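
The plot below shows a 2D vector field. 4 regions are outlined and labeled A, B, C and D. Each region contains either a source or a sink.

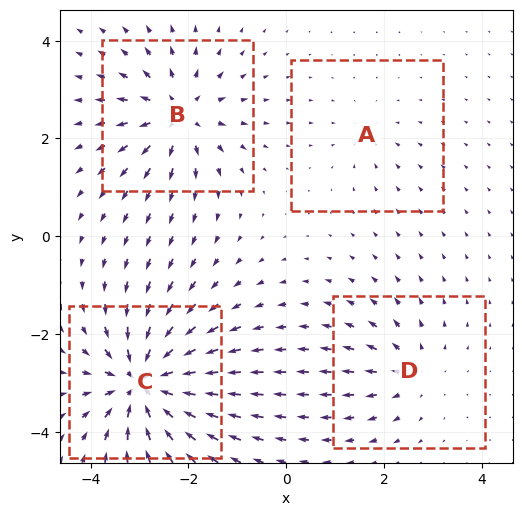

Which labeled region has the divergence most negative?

C

Divergence at each region's feature centre — A: about -2, B: about +6, C: about -9, D: about +4. Region C is most negative.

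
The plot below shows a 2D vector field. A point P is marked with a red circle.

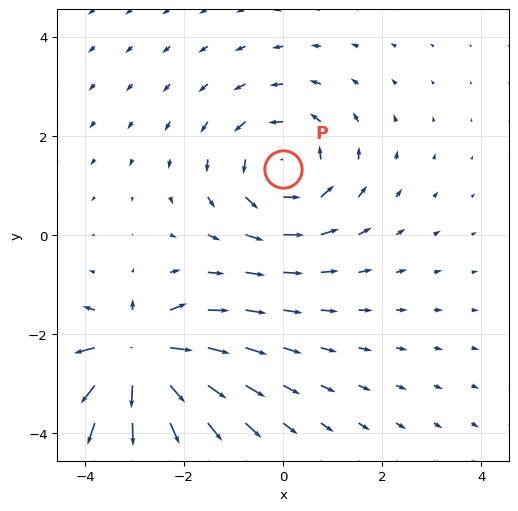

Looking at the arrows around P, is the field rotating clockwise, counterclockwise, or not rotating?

Near P at (0.0, 1.3) the arrows circulate counterclockwise. The curl (z-component) there is about +3; positive curl means counterclockwise rotation.

counterclockwise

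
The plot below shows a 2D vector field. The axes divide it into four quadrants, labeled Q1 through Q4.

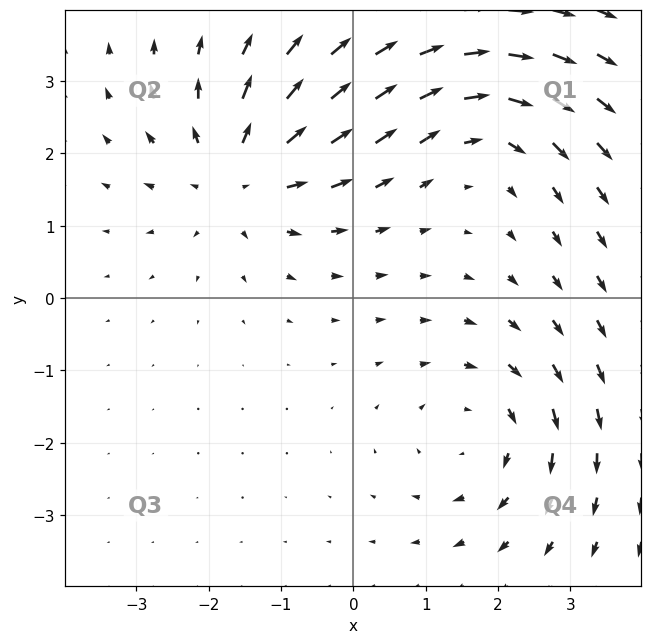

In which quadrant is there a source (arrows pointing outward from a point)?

The source sits at approximately (-1.6, 1.7), which lies in quadrant Q2. The divergence there is about +3, positive as expected for a source.

Q2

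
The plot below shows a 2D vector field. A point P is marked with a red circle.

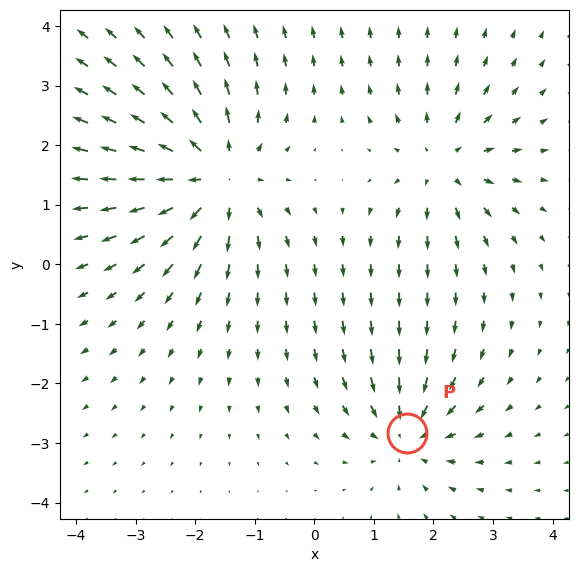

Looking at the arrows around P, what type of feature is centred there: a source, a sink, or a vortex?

sink

At P (1.6, -2.8) the arrows converge inward. Divergence about -4, curl ≈0 — negative divergence with near-zero curl is a sink.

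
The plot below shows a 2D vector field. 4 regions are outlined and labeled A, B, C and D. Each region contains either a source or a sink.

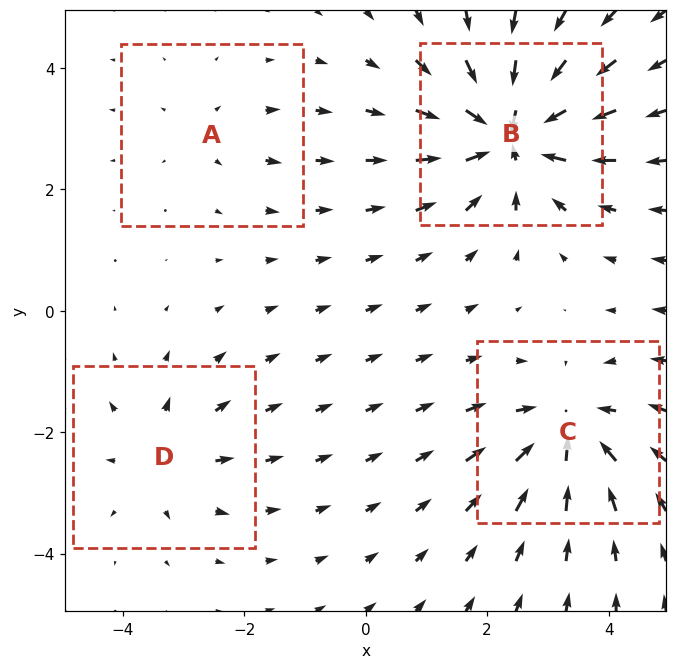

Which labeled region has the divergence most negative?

Divergence at each region's feature centre — A: about +2, B: about -8, C: about -6, D: about +4. Region B is most negative.

B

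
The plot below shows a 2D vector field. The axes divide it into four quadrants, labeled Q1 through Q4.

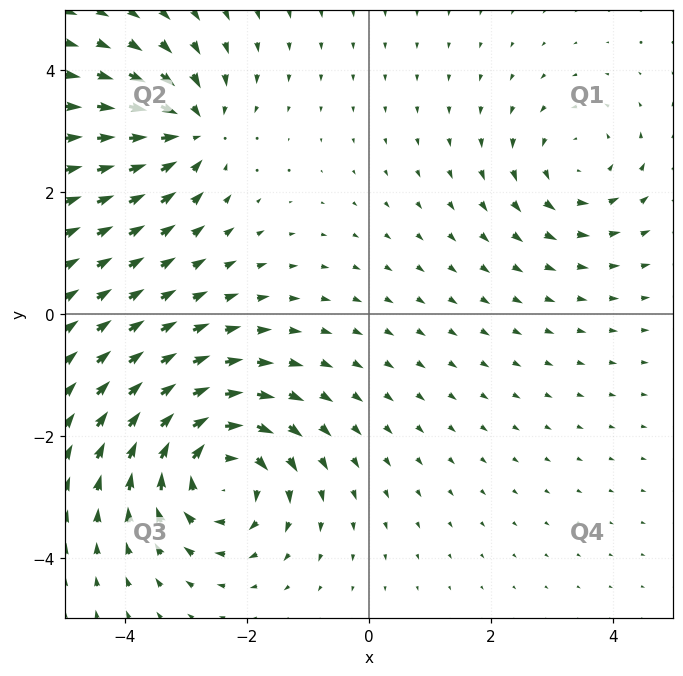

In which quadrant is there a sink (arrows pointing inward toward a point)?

Q2

The sink sits at approximately (-2.9, 3.0), which lies in quadrant Q2. The divergence there is about -4, negative as expected for a sink.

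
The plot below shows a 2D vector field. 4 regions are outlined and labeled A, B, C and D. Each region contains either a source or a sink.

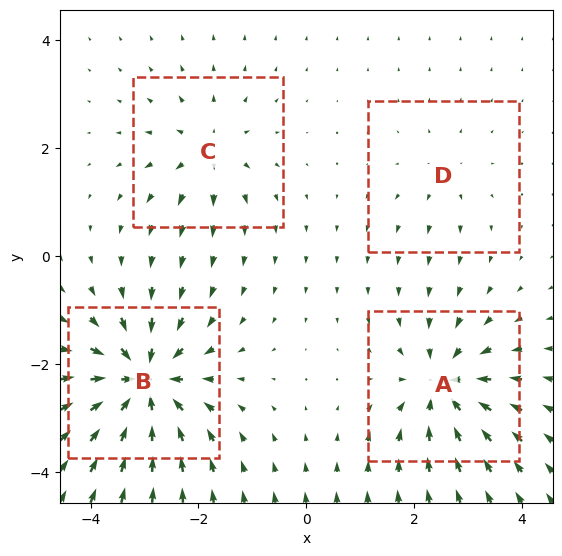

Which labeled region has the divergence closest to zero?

D

Divergence at each region's feature centre — A: about -6, B: about -9, C: about +4, D: about +3. Region D is closest to zero.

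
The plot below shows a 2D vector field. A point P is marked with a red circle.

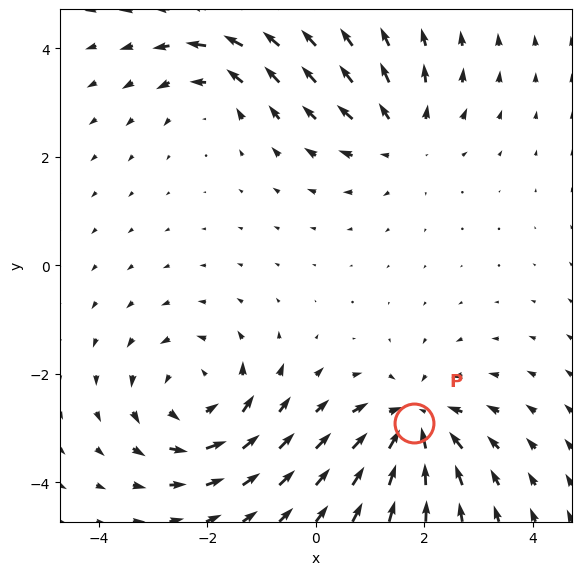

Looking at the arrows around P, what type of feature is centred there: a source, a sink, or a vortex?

sink

At P (1.8, -2.9) the arrows converge inward. Divergence about -6, curl ≈0 — negative divergence with near-zero curl is a sink.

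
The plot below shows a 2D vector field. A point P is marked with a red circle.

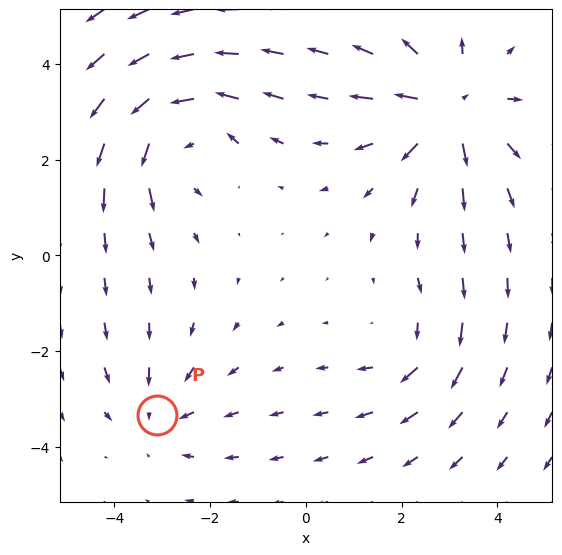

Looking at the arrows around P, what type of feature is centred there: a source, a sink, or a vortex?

sink

At P (-3.1, -3.3) the arrows converge inward. Divergence about -3, curl ≈0 — negative divergence with near-zero curl is a sink.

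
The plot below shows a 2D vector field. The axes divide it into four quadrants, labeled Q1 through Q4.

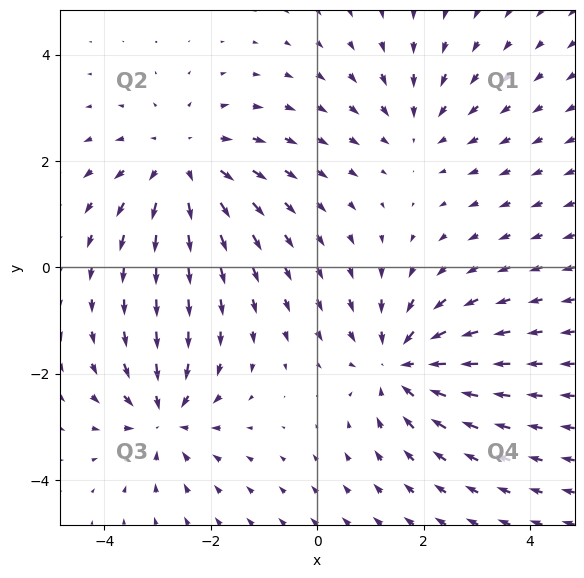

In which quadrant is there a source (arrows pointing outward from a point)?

Q2

The source sits at approximately (-2.5, 1.9), which lies in quadrant Q2. The divergence there is about +4, positive as expected for a source.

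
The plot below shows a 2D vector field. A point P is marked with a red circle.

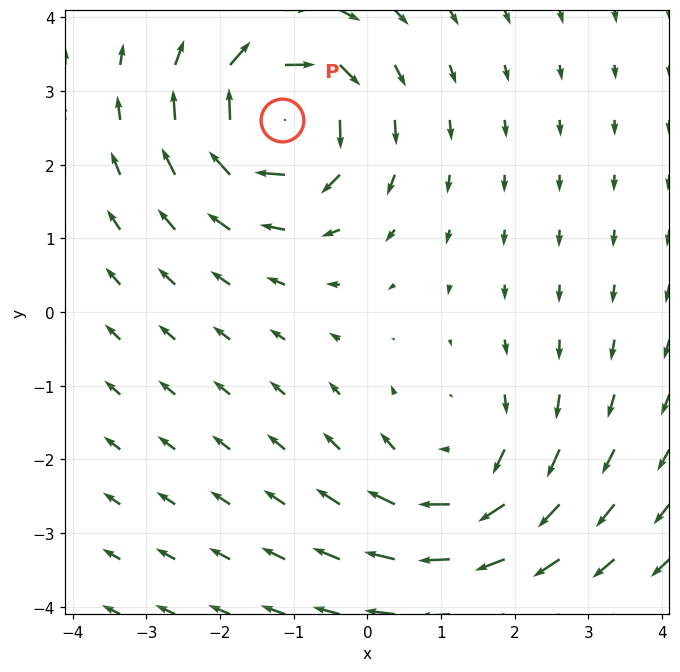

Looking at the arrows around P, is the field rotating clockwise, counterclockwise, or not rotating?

Near P at (-1.2, 2.6) the arrows circulate clockwise. The curl (z-component) there is about -7; negative curl means clockwise rotation.

clockwise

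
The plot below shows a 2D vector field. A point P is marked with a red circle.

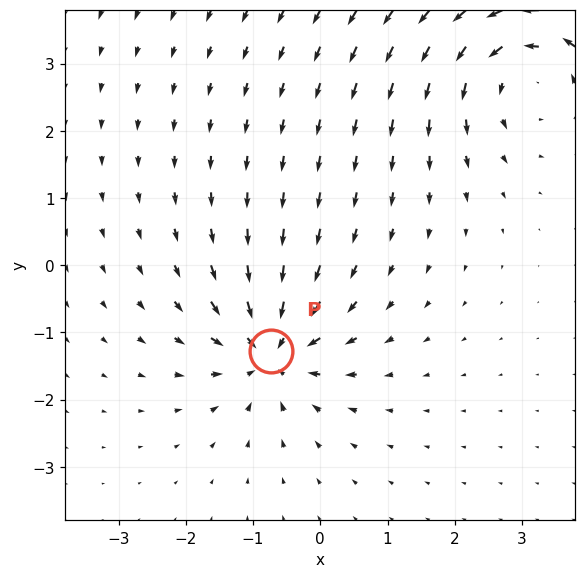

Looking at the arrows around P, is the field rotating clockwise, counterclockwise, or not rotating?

not rotating

Near P at (-0.7, -1.3) the arrows show no circulation. The curl there is ≈0.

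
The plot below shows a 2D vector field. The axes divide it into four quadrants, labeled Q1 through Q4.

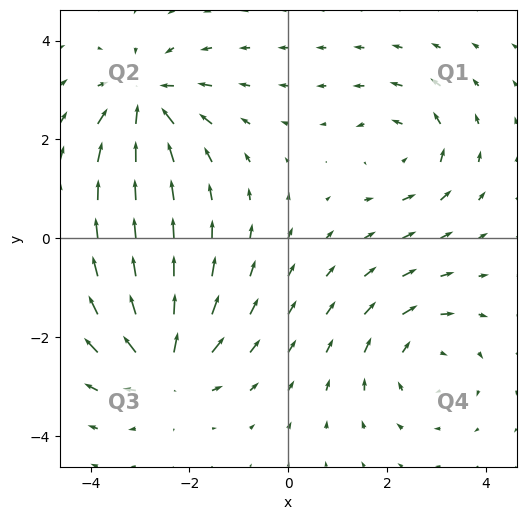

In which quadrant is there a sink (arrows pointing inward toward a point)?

The sink sits at approximately (-2.9, 2.8), which lies in quadrant Q2. The divergence there is about -5, negative as expected for a sink.

Q2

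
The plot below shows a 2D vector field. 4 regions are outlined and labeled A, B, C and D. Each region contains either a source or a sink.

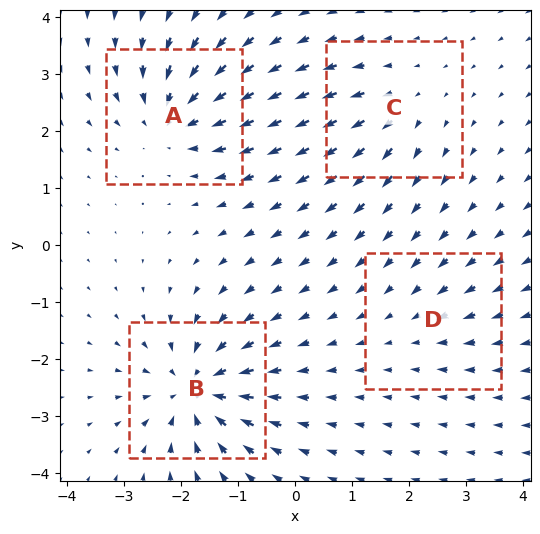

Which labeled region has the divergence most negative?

Divergence at each region's feature centre — A: about -6, B: about -8, C: about +4, D: about -2. Region B is most negative.

B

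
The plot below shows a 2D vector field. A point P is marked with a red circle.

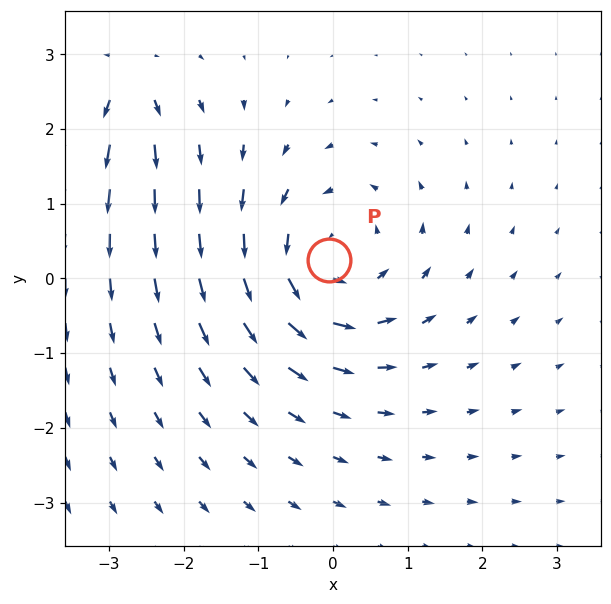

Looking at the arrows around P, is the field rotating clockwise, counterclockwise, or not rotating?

counterclockwise

Near P at (-0.1, 0.2) the arrows circulate counterclockwise. The curl (z-component) there is about +4; positive curl means counterclockwise rotation.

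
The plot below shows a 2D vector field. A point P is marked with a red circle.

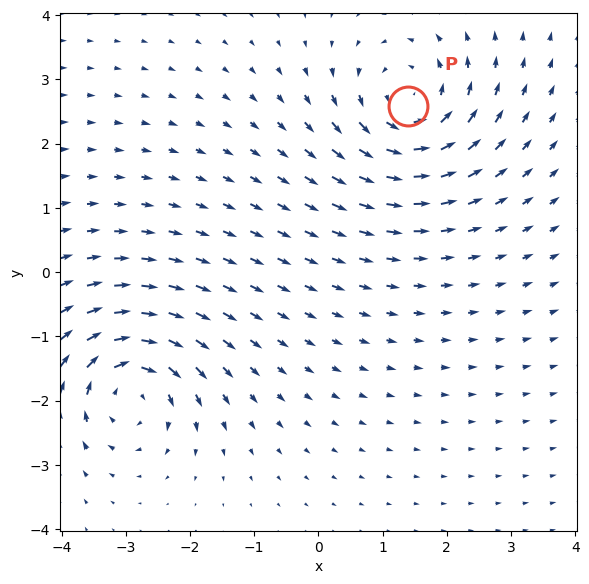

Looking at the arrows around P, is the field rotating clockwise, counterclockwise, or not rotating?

Near P at (1.4, 2.6) the arrows circulate counterclockwise. The curl (z-component) there is about +3; positive curl means counterclockwise rotation.

counterclockwise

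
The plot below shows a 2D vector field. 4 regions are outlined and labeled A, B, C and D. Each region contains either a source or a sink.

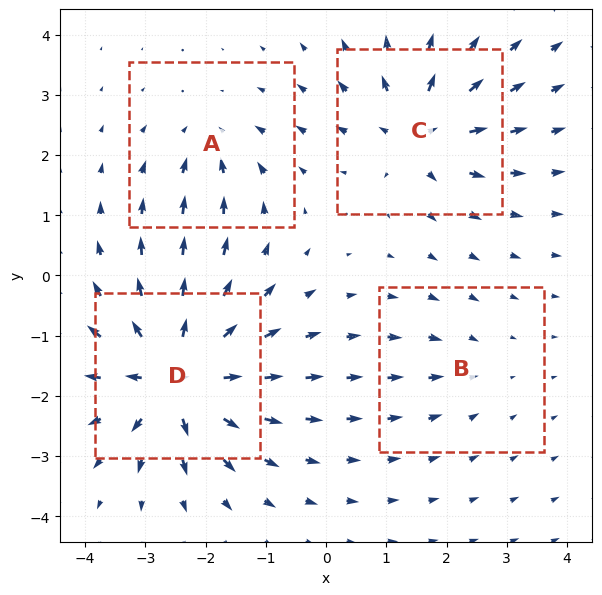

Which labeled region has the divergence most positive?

D

Divergence at each region's feature centre — A: about -4, B: about -2, C: about +6, D: about +9. Region D is most positive.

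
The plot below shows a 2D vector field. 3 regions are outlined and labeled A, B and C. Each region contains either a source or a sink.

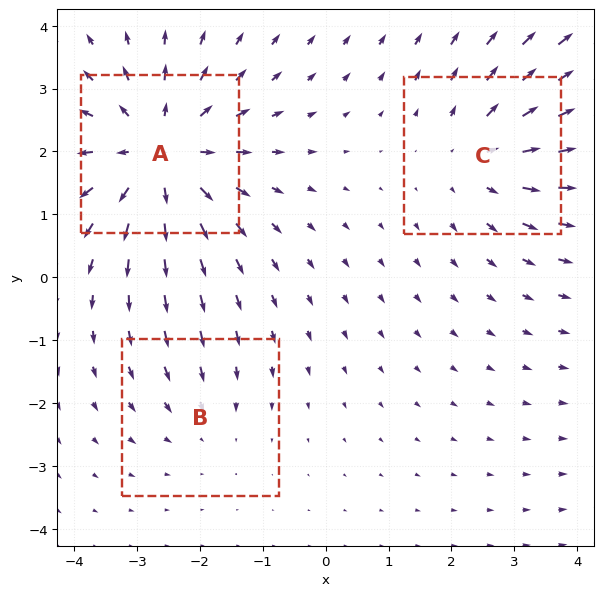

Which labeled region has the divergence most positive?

Divergence at each region's feature centre — A: about +5, B: about -2, C: about +3. Region A is most positive.

A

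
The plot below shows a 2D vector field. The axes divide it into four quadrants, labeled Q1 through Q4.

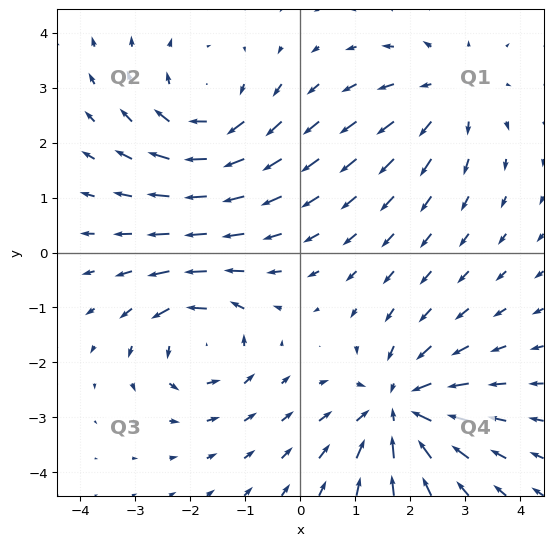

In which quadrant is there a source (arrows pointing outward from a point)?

Q1

The source sits at approximately (2.7, 2.9), which lies in quadrant Q1. The divergence there is about +3, positive as expected for a source.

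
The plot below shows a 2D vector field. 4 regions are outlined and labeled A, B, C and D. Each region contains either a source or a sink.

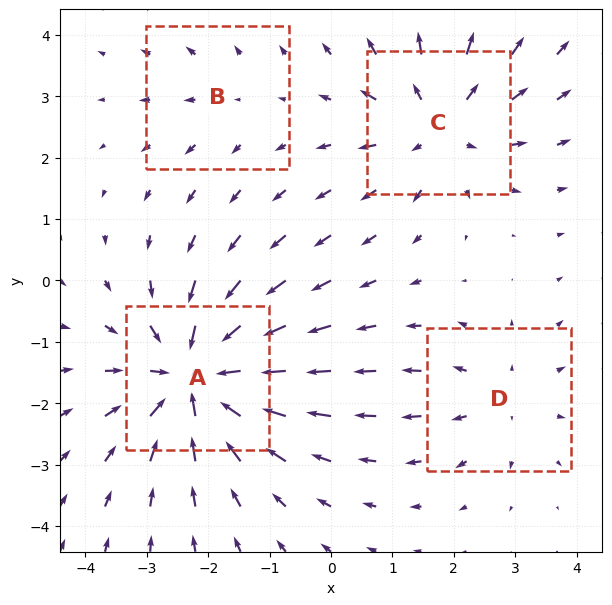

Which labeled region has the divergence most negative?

A

Divergence at each region's feature centre — A: about -7, B: about +2, C: about +5, D: about +3. Region A is most negative.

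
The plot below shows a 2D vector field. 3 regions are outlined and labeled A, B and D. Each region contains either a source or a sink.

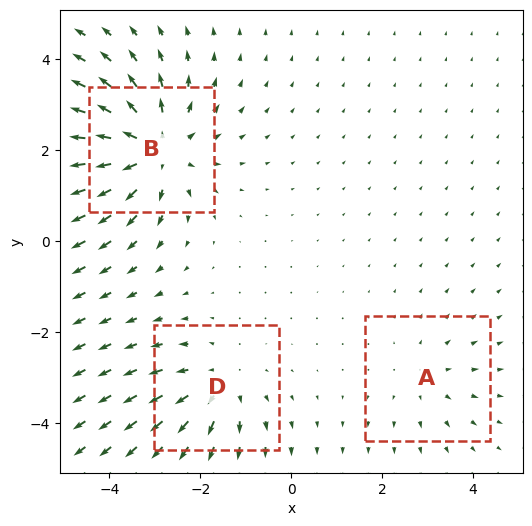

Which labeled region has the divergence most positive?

Divergence at each region's feature centre — A: about +2, B: about +5, D: about +3. Region B is most positive.

B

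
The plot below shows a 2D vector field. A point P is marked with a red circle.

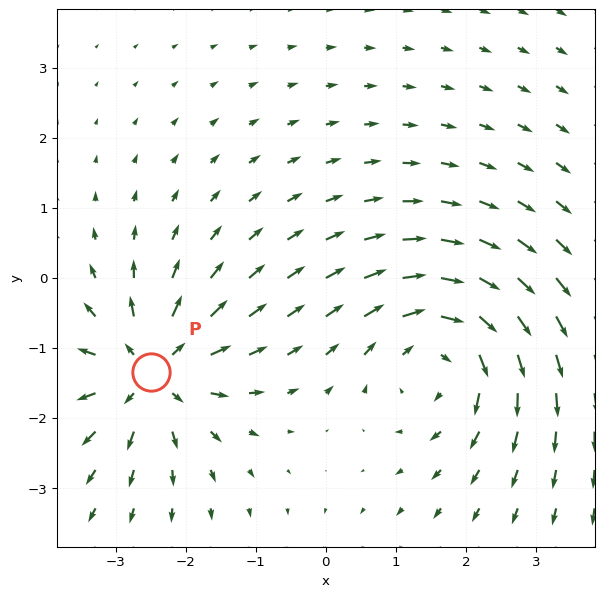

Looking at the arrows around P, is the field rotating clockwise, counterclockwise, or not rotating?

not rotating

Near P at (-2.5, -1.3) the arrows show no circulation. The curl there is ≈0.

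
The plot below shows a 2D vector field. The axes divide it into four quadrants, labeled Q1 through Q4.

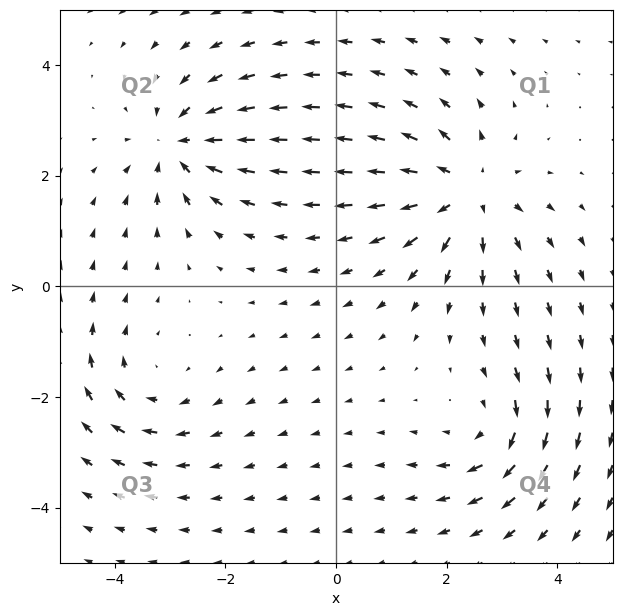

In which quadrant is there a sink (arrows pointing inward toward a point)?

The sink sits at approximately (-2.8, 2.6), which lies in quadrant Q2. The divergence there is about -5, negative as expected for a sink.

Q2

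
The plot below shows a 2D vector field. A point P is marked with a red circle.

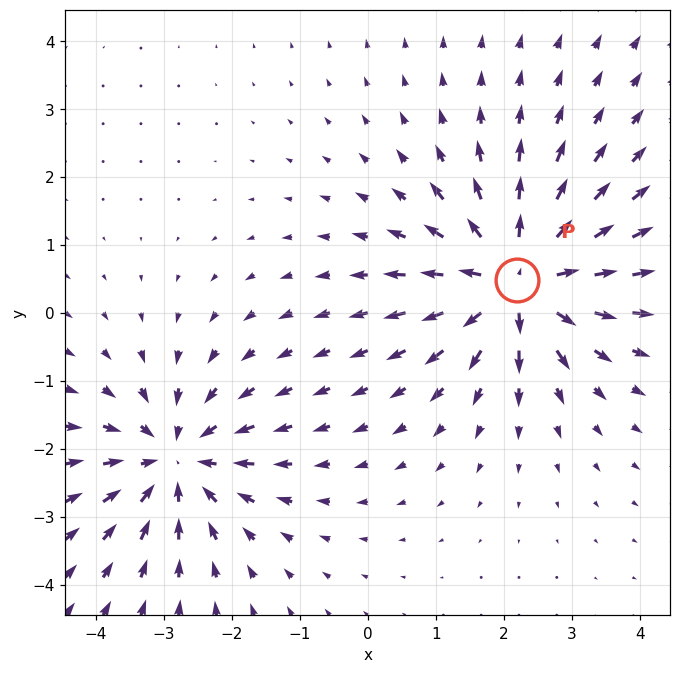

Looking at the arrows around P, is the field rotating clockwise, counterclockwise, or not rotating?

not rotating

Near P at (2.2, 0.5) the arrows show no circulation. The curl there is ≈0.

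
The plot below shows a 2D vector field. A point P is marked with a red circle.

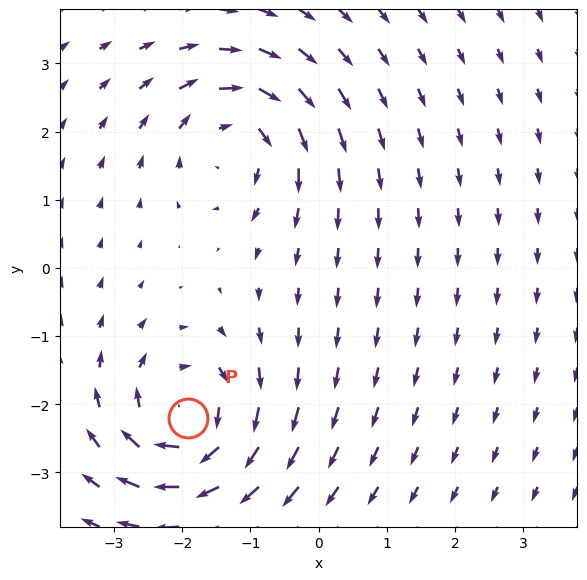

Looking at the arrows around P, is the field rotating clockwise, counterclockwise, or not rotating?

clockwise

Near P at (-1.9, -2.2) the arrows circulate clockwise. The curl (z-component) there is about -5; negative curl means clockwise rotation.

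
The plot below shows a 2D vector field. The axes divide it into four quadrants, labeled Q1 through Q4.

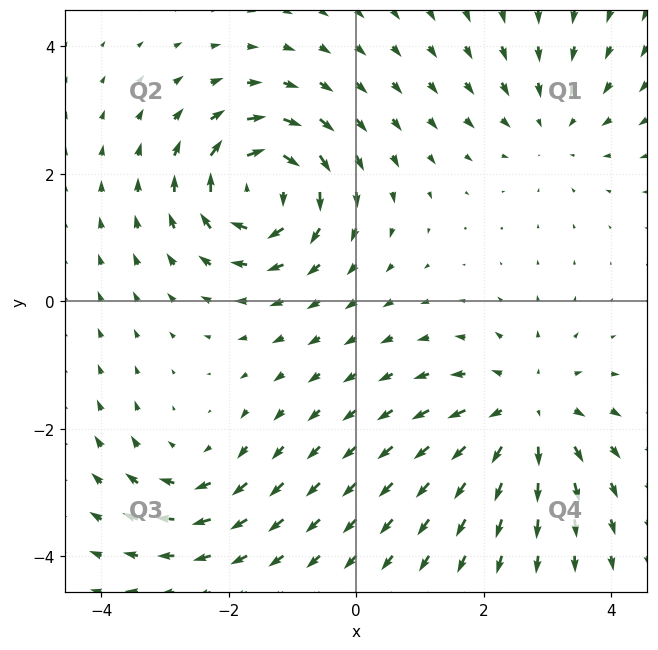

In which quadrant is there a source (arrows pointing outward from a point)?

The source sits at approximately (2.7, -1.7), which lies in quadrant Q4. The divergence there is about +4, positive as expected for a source.

Q4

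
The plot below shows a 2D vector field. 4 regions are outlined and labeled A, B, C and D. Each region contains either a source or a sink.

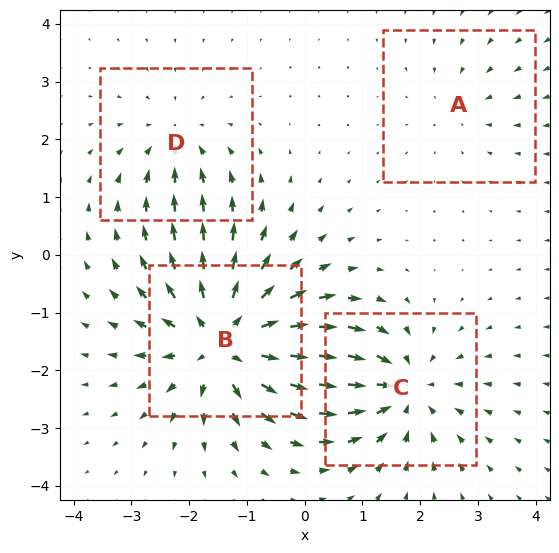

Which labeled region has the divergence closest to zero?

A

Divergence at each region's feature centre — A: about -2, B: about +7, C: about -5, D: about -3. Region A is closest to zero.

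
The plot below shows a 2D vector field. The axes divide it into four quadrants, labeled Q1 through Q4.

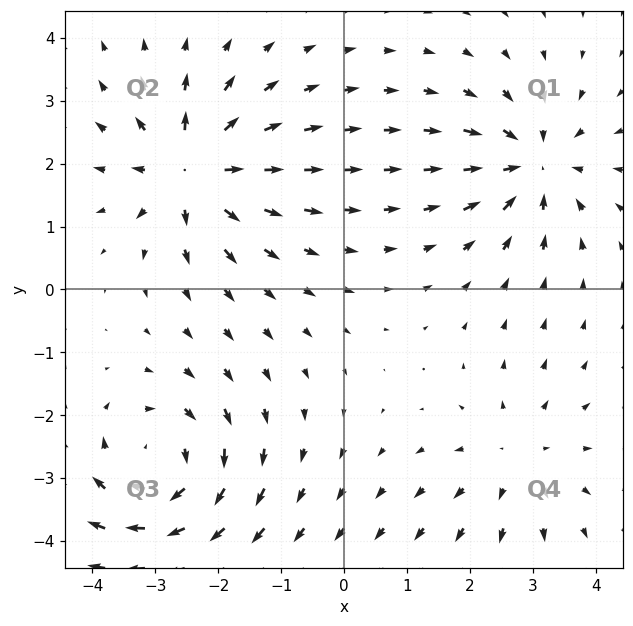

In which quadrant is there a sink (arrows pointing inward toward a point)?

The sink sits at approximately (3.0, 2.0), which lies in quadrant Q1. The divergence there is about -5, negative as expected for a sink.

Q1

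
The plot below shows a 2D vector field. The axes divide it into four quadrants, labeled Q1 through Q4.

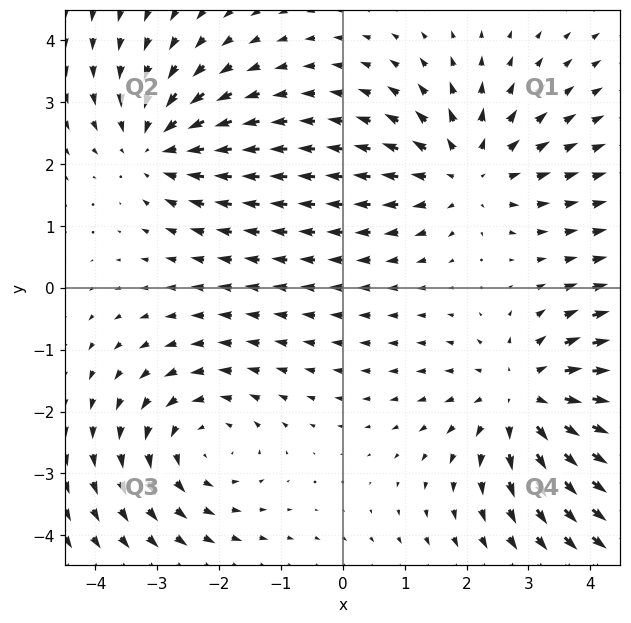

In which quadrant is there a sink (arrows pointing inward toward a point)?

The sink sits at approximately (-3.0, 2.3), which lies in quadrant Q2. The divergence there is about -4, negative as expected for a sink.

Q2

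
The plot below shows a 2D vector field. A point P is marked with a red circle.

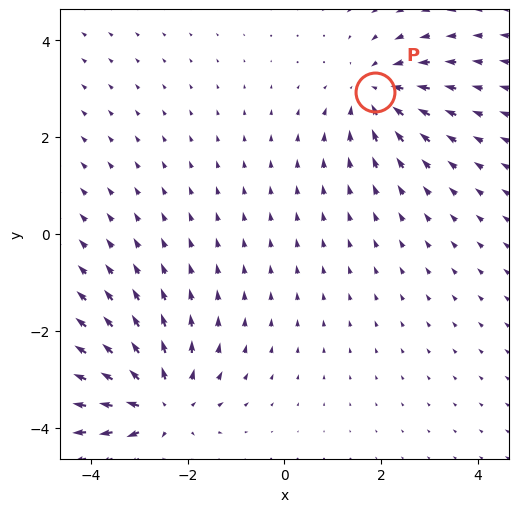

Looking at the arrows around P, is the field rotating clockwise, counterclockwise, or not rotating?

Near P at (1.9, 2.9) the arrows show no circulation. The curl there is ≈0.

not rotating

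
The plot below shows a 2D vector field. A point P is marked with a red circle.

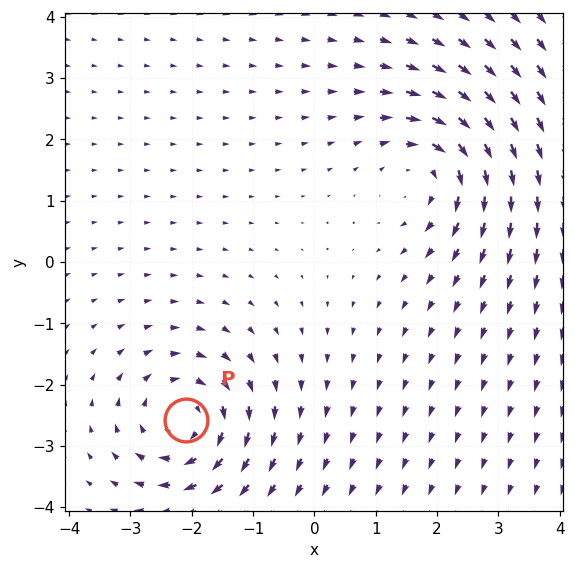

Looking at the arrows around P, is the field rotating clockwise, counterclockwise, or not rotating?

clockwise

Near P at (-2.1, -2.6) the arrows circulate clockwise. The curl (z-component) there is about -3; negative curl means clockwise rotation.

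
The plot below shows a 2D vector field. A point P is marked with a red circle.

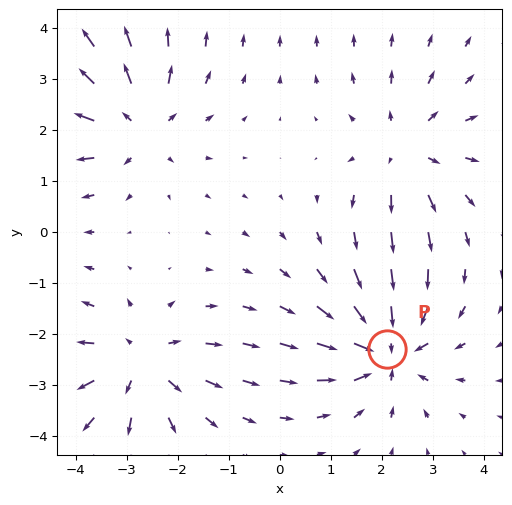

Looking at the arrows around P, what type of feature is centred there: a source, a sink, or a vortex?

sink

At P (2.1, -2.3) the arrows converge inward. Divergence about -4, curl ≈0 — negative divergence with near-zero curl is a sink.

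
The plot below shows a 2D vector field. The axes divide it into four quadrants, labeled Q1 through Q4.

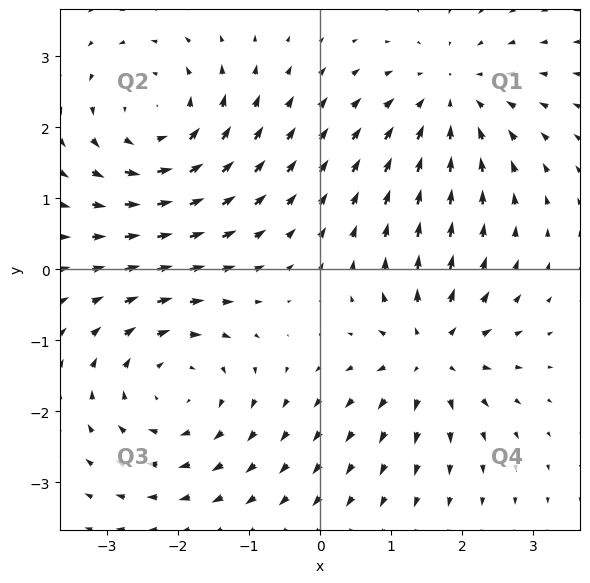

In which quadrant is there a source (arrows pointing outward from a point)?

Q4

The source sits at approximately (1.6, -1.2), which lies in quadrant Q4. The divergence there is about +5, positive as expected for a source.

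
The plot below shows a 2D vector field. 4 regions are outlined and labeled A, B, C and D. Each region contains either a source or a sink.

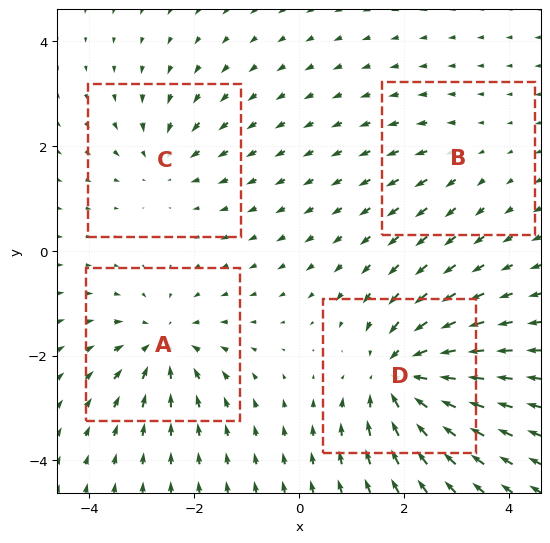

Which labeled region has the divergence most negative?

Divergence at each region's feature centre — A: about -5, B: about +2, C: about -4, D: about -7. Region D is most negative.

D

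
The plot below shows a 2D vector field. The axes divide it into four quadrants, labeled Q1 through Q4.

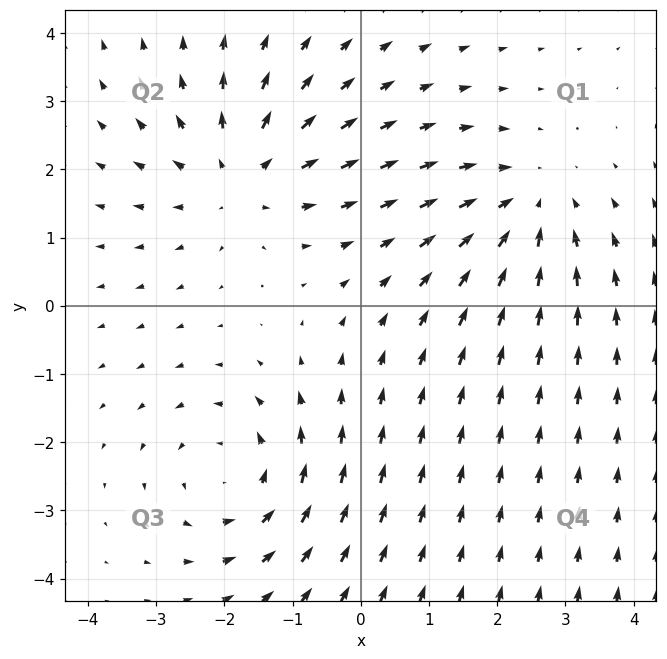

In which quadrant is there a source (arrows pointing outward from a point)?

Q2

The source sits at approximately (-1.8, 1.9), which lies in quadrant Q2. The divergence there is about +4, positive as expected for a source.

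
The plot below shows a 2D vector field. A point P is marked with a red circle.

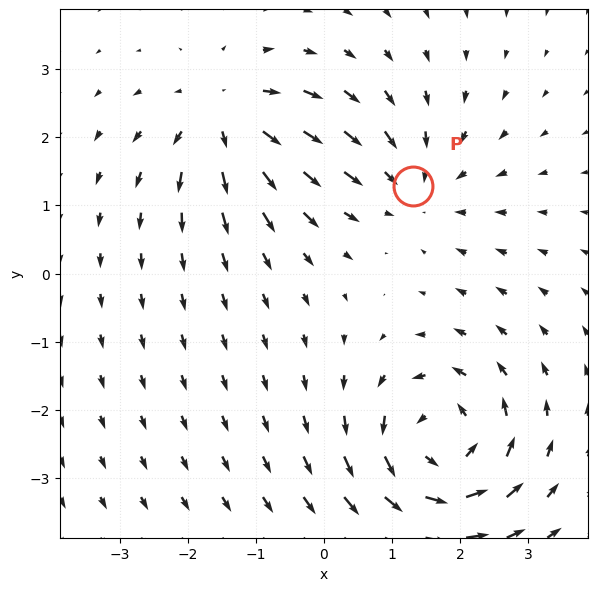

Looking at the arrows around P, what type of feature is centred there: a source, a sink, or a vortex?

At P (1.3, 1.3) the arrows converge inward. Divergence about -3, curl ≈0 — negative divergence with near-zero curl is a sink.

sink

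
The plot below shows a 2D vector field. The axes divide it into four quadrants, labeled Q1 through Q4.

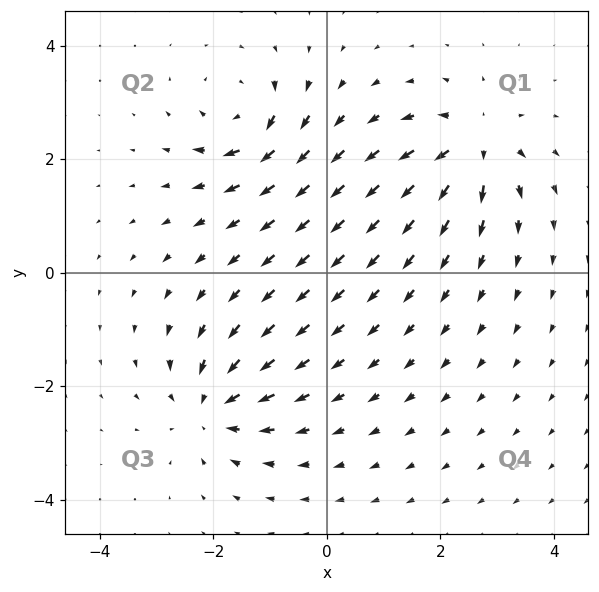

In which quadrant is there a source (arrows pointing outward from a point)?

Q1

The source sits at approximately (2.6, 2.3), which lies in quadrant Q1. The divergence there is about +7, positive as expected for a source.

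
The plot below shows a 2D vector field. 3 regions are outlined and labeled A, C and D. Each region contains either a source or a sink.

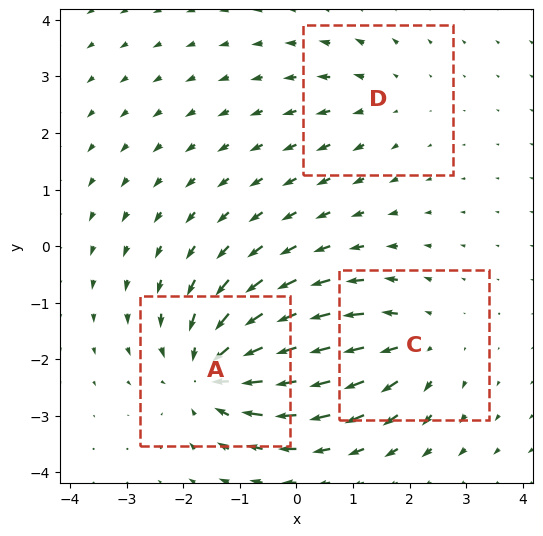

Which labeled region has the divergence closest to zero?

D

Divergence at each region's feature centre — A: about -4, C: about +3, D: about +2. Region D is closest to zero.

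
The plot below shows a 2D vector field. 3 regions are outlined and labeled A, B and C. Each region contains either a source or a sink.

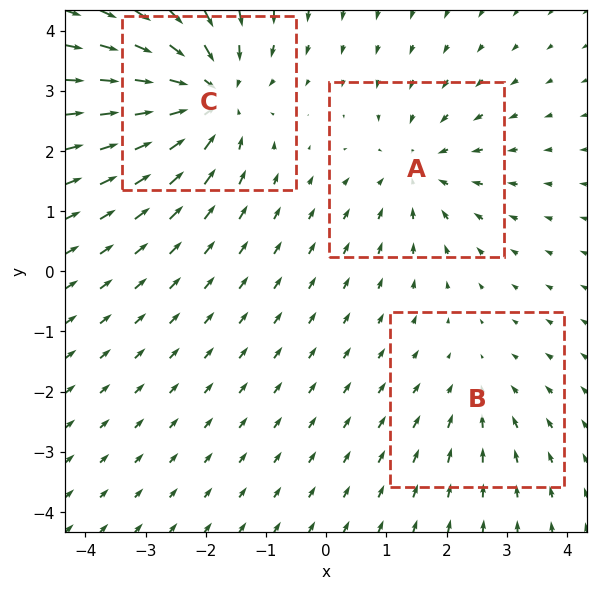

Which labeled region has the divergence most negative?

Divergence at each region's feature centre — A: about -3, B: about -2, C: about -5. Region C is most negative.

C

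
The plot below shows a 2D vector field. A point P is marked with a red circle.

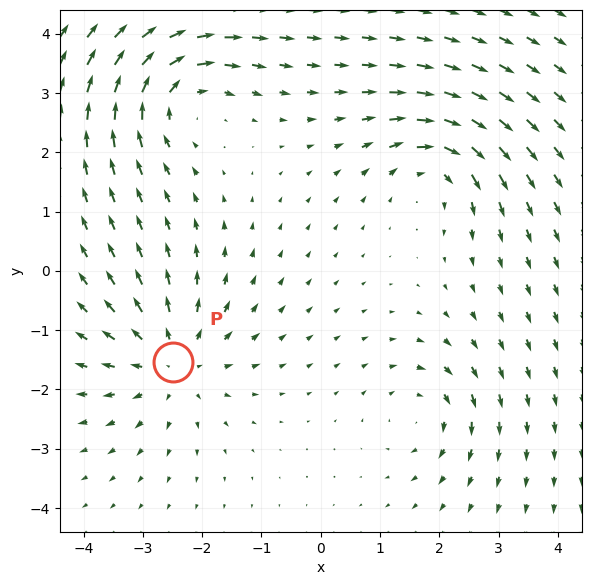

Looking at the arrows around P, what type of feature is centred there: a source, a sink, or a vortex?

At P (-2.5, -1.5) the arrows spread outward. Divergence about +5, curl ≈0 — positive divergence with near-zero curl is a source.

source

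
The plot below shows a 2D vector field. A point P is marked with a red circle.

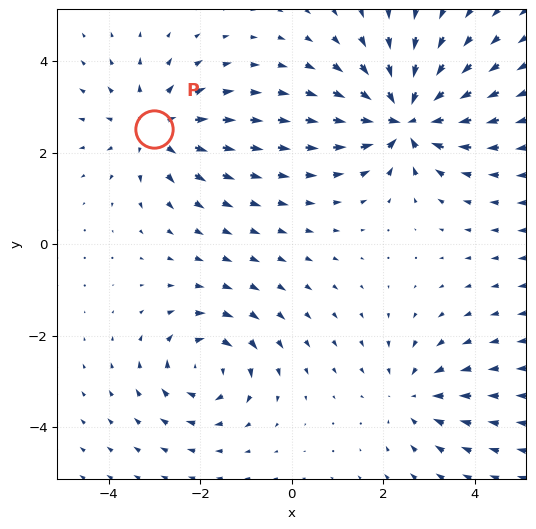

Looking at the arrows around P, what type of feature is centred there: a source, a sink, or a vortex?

At P (-3.0, 2.5) the arrows spread outward. Divergence about +3, curl ≈0 — positive divergence with near-zero curl is a source.

source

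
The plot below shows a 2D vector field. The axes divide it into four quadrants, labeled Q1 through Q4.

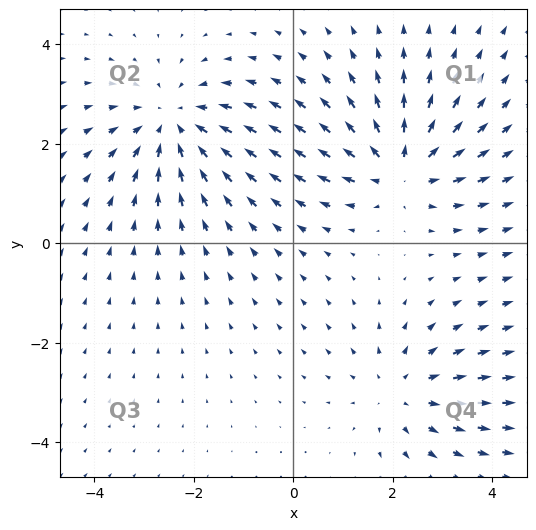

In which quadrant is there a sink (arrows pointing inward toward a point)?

The sink sits at approximately (-2.4, 2.4), which lies in quadrant Q2. The divergence there is about -3, negative as expected for a sink.

Q2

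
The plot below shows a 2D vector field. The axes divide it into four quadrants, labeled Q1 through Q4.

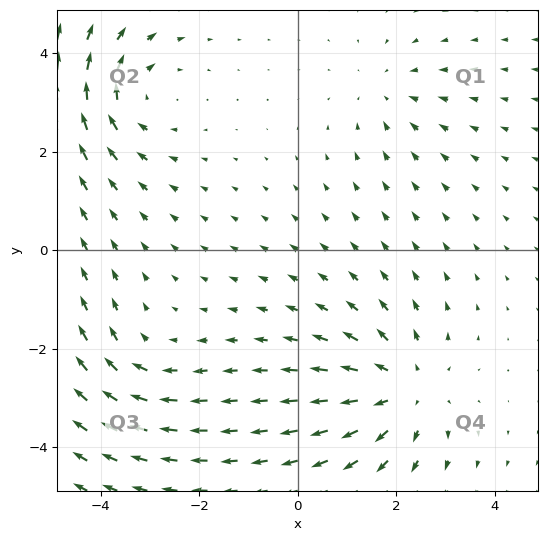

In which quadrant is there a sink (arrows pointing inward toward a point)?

Q1

The sink sits at approximately (1.8, 3.2), which lies in quadrant Q1. The divergence there is about -2, negative as expected for a sink.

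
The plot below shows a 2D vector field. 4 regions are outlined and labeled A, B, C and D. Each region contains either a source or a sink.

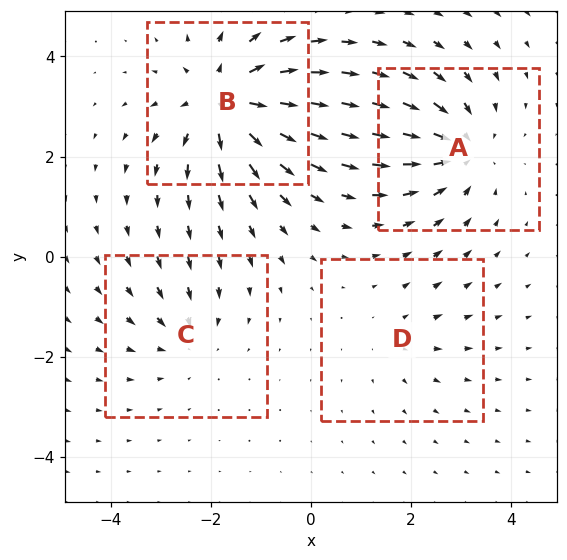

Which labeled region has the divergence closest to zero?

D

Divergence at each region's feature centre — A: about -5, B: about +6, C: about -3, D: about +2. Region D is closest to zero.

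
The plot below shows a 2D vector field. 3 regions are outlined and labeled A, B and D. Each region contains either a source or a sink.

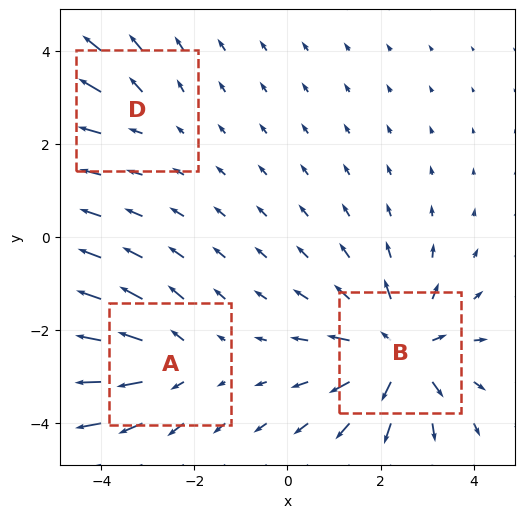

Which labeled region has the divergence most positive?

Divergence at each region's feature centre — A: about +3, B: about +5, D: about +2. Region B is most positive.

B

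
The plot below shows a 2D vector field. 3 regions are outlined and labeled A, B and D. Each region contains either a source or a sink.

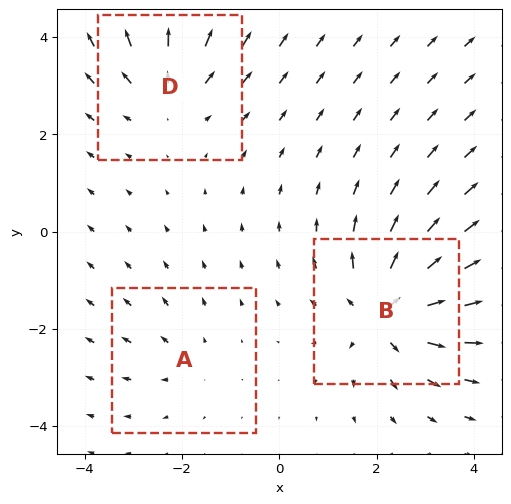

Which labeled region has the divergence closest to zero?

A

Divergence at each region's feature centre — A: about +2, B: about +5, D: about +3. Region A is closest to zero.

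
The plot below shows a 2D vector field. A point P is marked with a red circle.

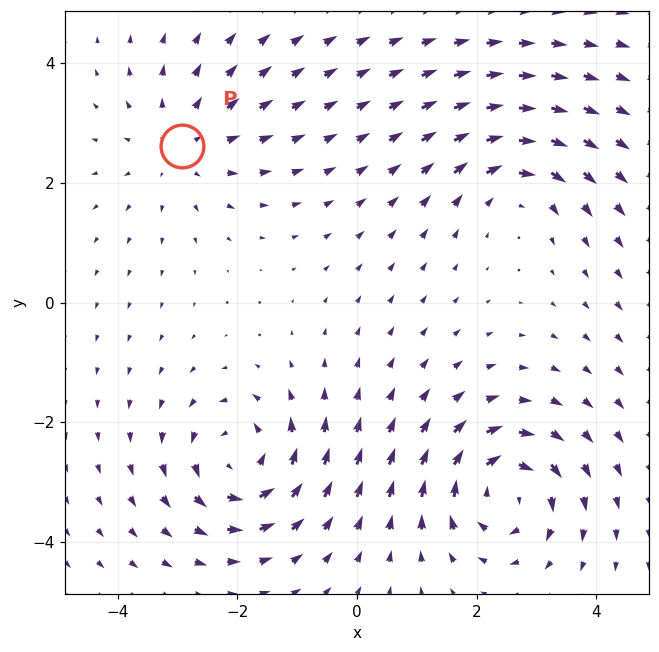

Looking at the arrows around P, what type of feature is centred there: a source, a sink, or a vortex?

At P (-2.9, 2.6) the arrows spread outward. Divergence about +3, curl ≈0 — positive divergence with near-zero curl is a source.

source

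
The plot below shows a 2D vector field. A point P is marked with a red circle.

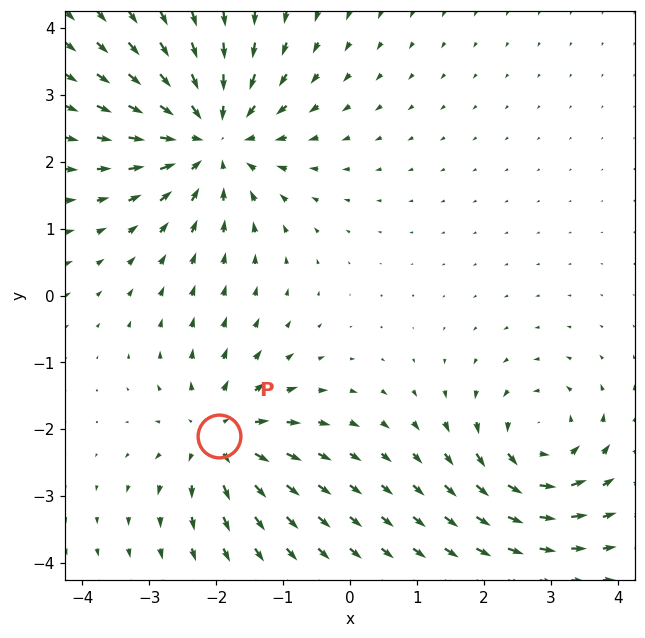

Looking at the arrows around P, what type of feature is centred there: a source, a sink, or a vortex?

source

At P (-2.0, -2.1) the arrows spread outward. Divergence about +5, curl ≈0 — positive divergence with near-zero curl is a source.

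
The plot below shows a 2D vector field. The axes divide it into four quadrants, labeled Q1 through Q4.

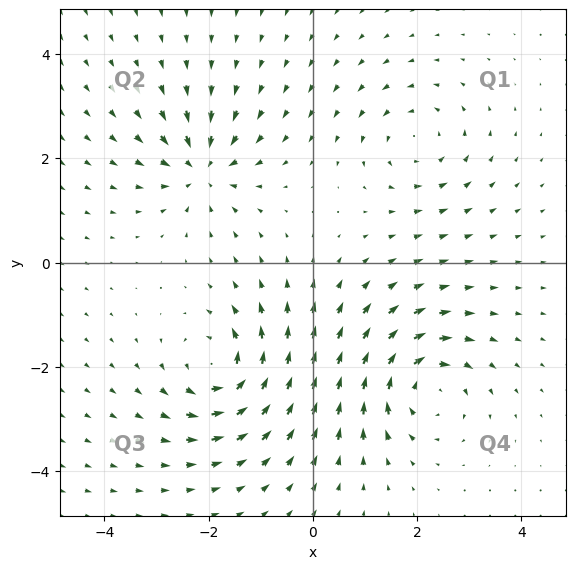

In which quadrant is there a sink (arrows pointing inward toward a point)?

The sink sits at approximately (-2.1, 1.8), which lies in quadrant Q2. The divergence there is about -6, negative as expected for a sink.

Q2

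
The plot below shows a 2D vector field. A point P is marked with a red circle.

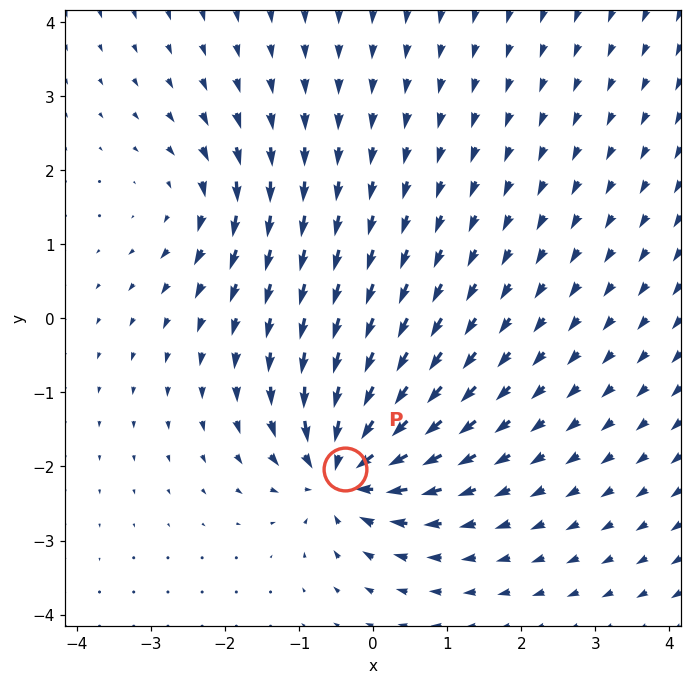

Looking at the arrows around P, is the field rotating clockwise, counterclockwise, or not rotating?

Near P at (-0.4, -2.0) the arrows show no circulation. The curl there is ≈0.

not rotating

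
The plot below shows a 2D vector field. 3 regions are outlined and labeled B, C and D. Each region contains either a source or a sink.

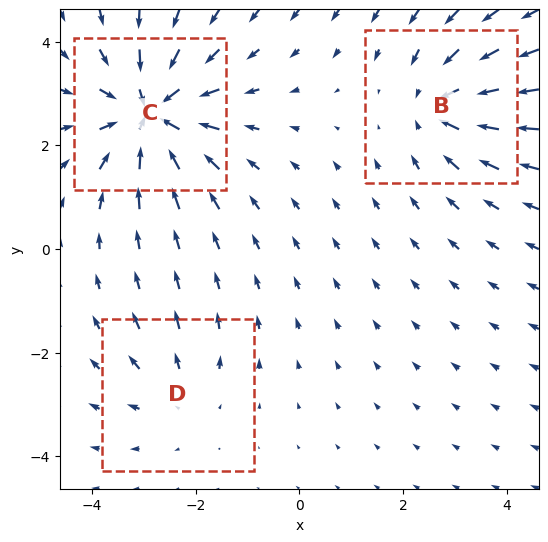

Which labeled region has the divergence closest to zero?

Divergence at each region's feature centre — B: about -3, C: about -5, D: about +2. Region D is closest to zero.

D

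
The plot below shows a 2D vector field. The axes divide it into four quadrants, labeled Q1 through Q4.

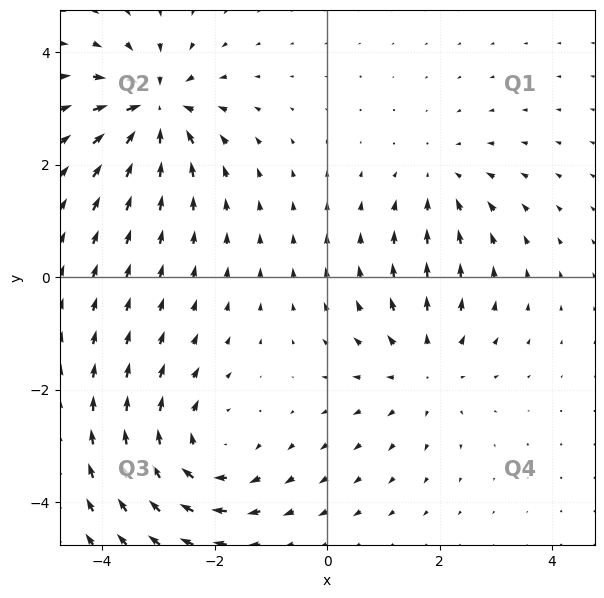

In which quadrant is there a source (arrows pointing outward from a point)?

The source sits at approximately (1.7, -1.6), which lies in quadrant Q4. The divergence there is about +3, positive as expected for a source.

Q4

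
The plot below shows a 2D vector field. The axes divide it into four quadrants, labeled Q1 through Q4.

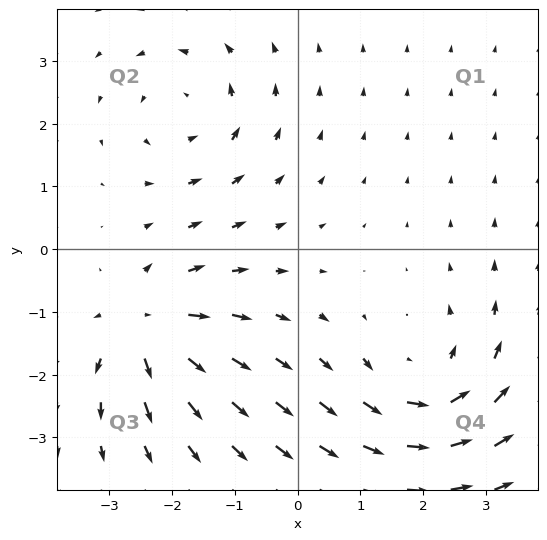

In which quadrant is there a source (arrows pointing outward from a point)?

The source sits at approximately (-2.4, -1.2), which lies in quadrant Q3. The divergence there is about +5, positive as expected for a source.

Q3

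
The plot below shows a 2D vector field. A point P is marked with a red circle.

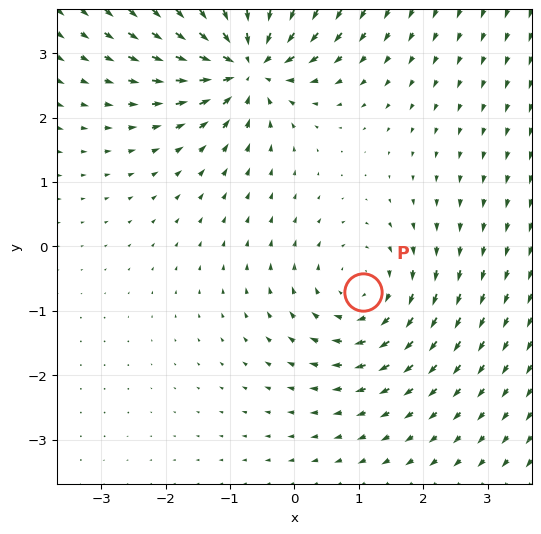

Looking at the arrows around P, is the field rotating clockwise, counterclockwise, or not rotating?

clockwise

Near P at (1.1, -0.7) the arrows circulate clockwise. The curl (z-component) there is about -3; negative curl means clockwise rotation.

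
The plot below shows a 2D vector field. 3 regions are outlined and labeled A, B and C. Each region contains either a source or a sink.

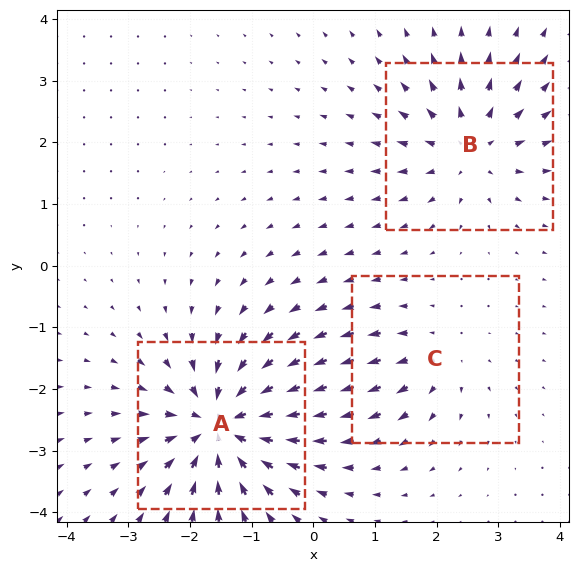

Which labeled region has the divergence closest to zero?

C

Divergence at each region's feature centre — A: about -6, B: about +4, C: about +2. Region C is closest to zero.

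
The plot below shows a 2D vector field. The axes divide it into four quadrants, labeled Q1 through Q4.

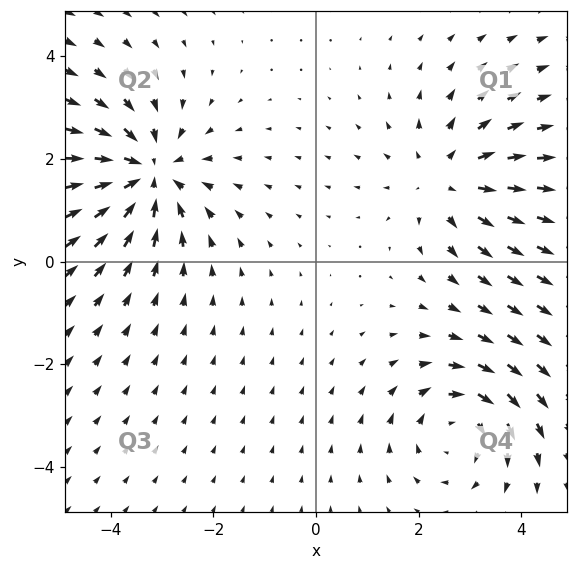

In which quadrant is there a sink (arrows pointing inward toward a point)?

The sink sits at approximately (-3.3, 1.7), which lies in quadrant Q2. The divergence there is about -5, negative as expected for a sink.

Q2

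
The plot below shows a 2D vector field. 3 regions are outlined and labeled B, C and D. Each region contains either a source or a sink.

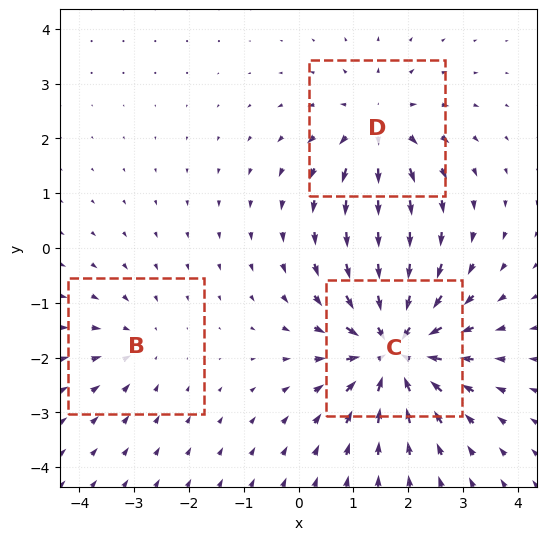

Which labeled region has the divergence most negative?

Divergence at each region's feature centre — B: about -2, C: about -5, D: about +3. Region C is most negative.

C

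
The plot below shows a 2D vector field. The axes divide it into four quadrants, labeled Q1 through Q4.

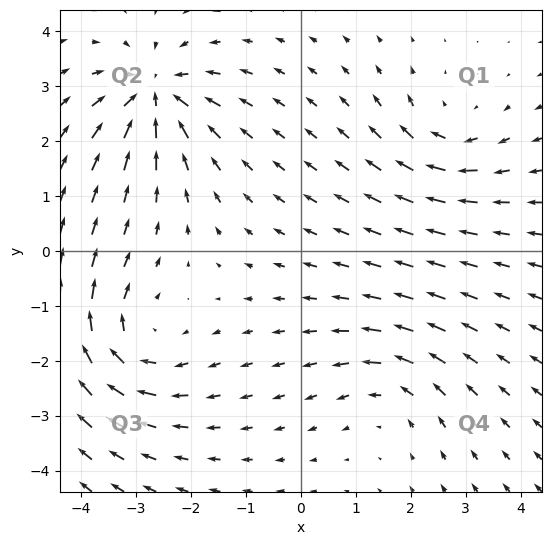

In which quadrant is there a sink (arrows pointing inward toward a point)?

The sink sits at approximately (-2.6, 2.8), which lies in quadrant Q2. The divergence there is about -6, negative as expected for a sink.

Q2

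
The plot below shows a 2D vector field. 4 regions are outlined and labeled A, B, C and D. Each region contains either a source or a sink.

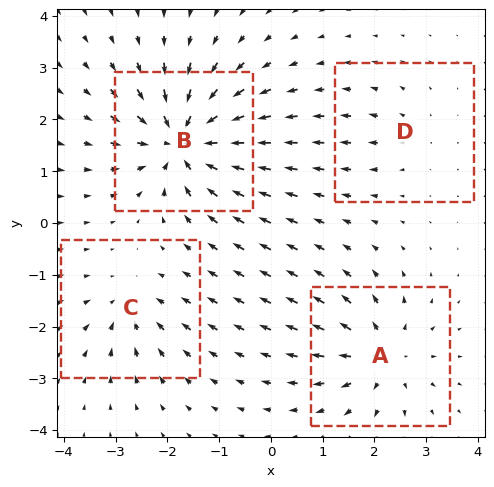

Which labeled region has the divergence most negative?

Divergence at each region's feature centre — A: about +6, B: about -9, C: about -4, D: about +3. Region B is most negative.

B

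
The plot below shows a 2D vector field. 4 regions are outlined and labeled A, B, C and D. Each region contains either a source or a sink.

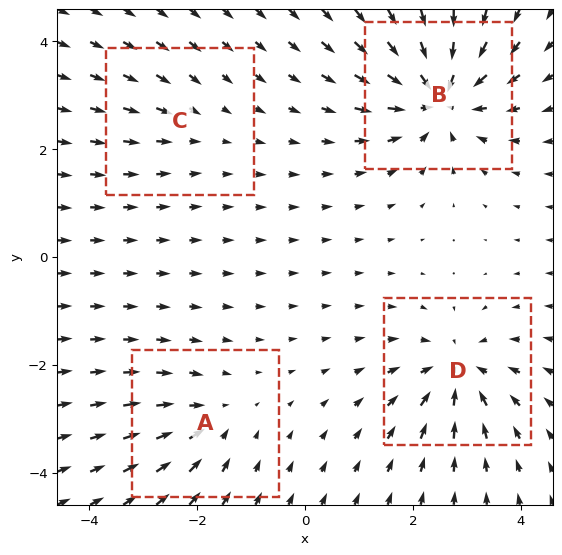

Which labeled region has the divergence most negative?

Divergence at each region's feature centre — A: about -4, B: about -8, C: about -2, D: about -6. Region B is most negative.

B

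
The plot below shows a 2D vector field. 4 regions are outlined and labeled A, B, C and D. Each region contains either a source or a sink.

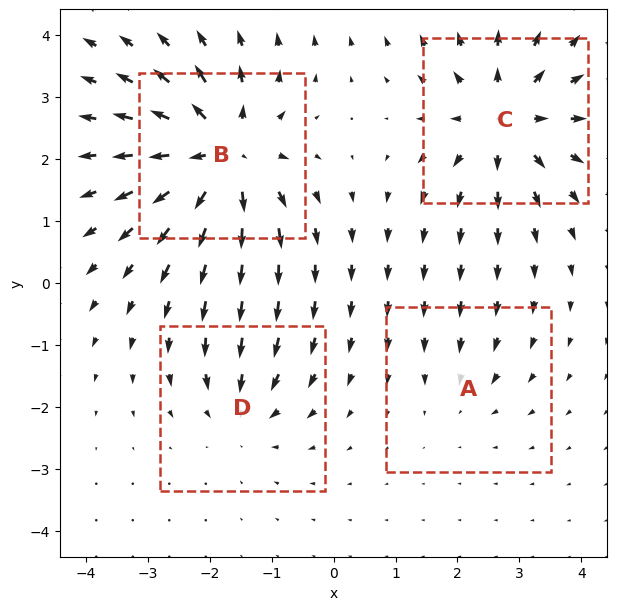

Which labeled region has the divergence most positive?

Divergence at each region's feature centre — A: about -2, B: about +8, C: about +6, D: about -4. Region B is most positive.

B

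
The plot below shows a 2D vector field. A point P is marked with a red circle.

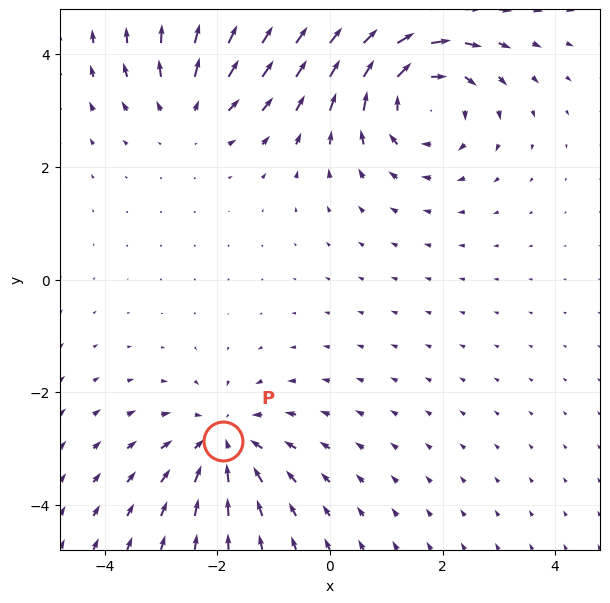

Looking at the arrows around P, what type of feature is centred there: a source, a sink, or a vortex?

At P (-1.9, -2.9) the arrows converge inward. Divergence about -4, curl ≈0 — negative divergence with near-zero curl is a sink.

sink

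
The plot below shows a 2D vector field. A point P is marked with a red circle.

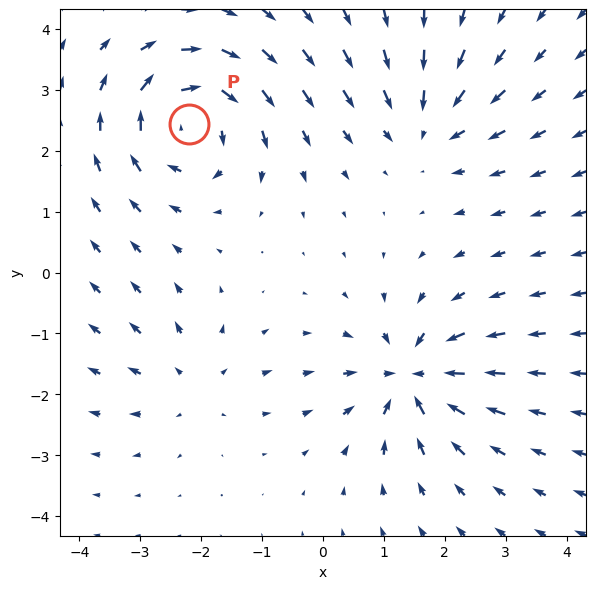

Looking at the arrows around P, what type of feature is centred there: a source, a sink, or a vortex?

vortex

At P (-2.2, 2.4) the arrows circulate clockwise. Divergence ≈0, curl about -6 — near-zero divergence with nonzero curl is a vortex.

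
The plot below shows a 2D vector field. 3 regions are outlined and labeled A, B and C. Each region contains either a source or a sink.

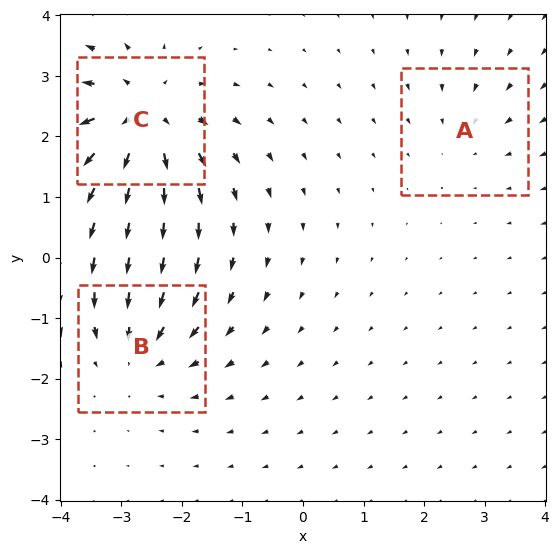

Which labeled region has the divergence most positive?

Divergence at each region's feature centre — A: about -2, B: about -3, C: about +5. Region C is most positive.

C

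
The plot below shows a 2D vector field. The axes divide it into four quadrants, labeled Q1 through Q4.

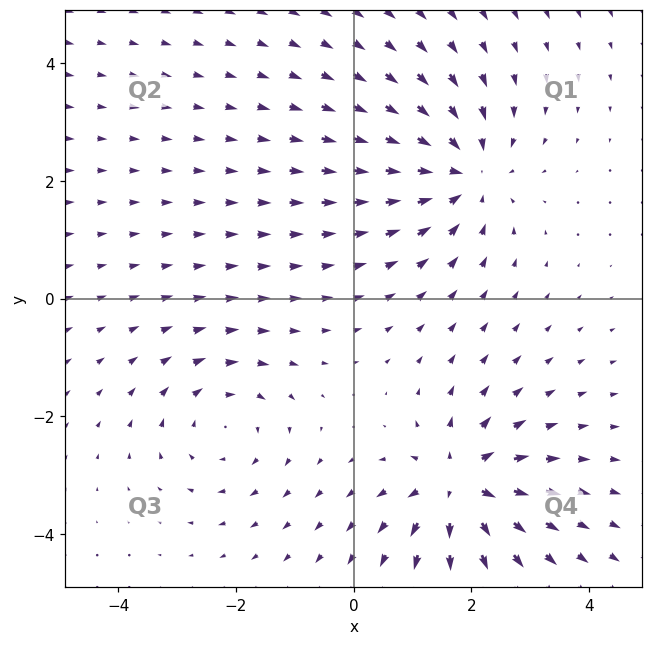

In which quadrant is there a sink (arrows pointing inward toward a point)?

Q1

The sink sits at approximately (1.9, 2.1), which lies in quadrant Q1. The divergence there is about -5, negative as expected for a sink.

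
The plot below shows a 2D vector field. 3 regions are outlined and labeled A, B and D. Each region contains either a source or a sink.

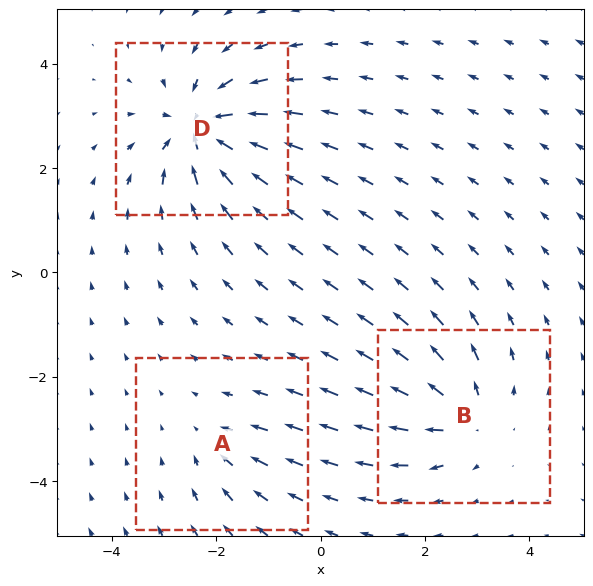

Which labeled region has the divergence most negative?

Divergence at each region's feature centre — A: about -2, B: about +4, D: about -6. Region D is most negative.

D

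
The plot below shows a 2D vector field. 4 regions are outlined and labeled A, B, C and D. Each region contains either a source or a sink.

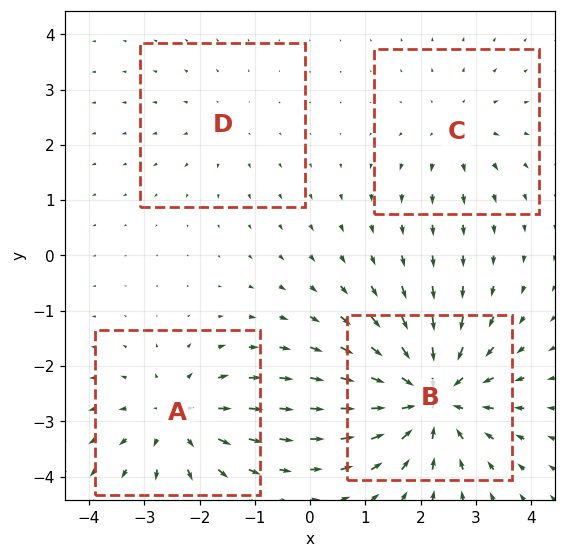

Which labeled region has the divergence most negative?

Divergence at each region's feature centre — A: about +5, B: about -7, C: about +3, D: about +2. Region B is most negative.

B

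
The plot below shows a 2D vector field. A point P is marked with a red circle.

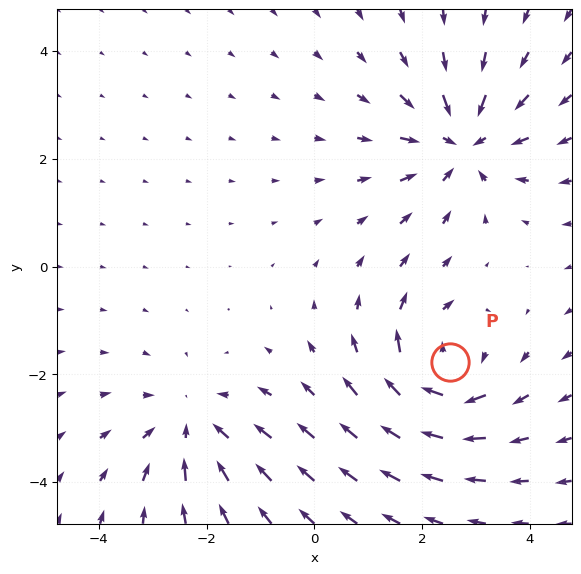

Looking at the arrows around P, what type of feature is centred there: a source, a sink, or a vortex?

vortex

At P (2.5, -1.8) the arrows circulate clockwise. Divergence ≈0, curl about -6 — near-zero divergence with nonzero curl is a vortex.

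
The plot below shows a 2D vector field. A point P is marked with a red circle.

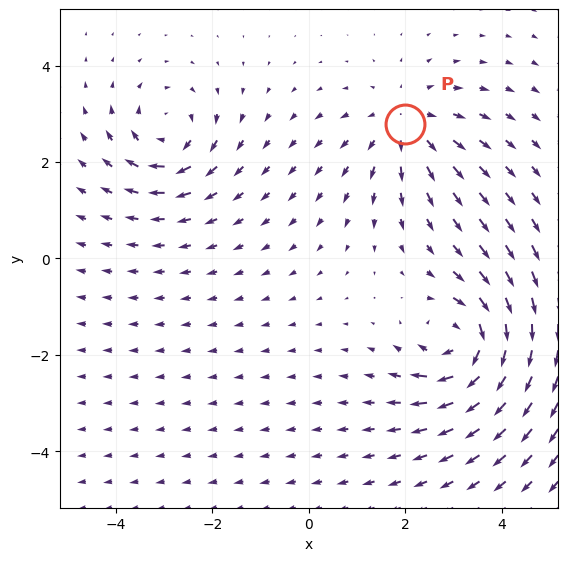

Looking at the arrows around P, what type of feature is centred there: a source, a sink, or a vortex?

At P (2.0, 2.8) the arrows spread outward. Divergence about +3, curl ≈0 — positive divergence with near-zero curl is a source.

source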